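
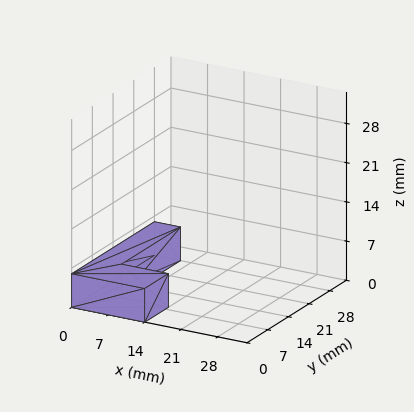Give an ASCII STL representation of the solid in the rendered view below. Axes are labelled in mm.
Reading the render: the shape is an L-shaped prism: outer 14 × 28 mm, arm thicknesses ≈ 8 mm (horizontal) and 5 mm (vertical), extruded 6 mm in z (dimensions read to the nearest mm from the axis ticks). For the STL, each face is triangulated and given an outward normal.

solid part
  facet normal 0.0000 0.0000 -1.0000
    outer loop
      vertex 14.00 8.00 0.00
      vertex 14.00 0.00 0.00
      vertex 0.00 0.00 0.00
    endloop
  endfacet
  facet normal 0.0000 0.0000 -1.0000
    outer loop
      vertex 5.00 8.00 0.00
      vertex 14.00 8.00 0.00
      vertex 0.00 0.00 0.00
    endloop
  endfacet
  facet normal 0.0000 0.0000 -1.0000
    outer loop
      vertex 5.00 28.00 0.00
      vertex 5.00 8.00 0.00
      vertex 0.00 0.00 0.00
    endloop
  endfacet
  facet normal 0.0000 0.0000 -1.0000
    outer loop
      vertex 0.00 28.00 0.00
      vertex 5.00 28.00 0.00
      vertex 0.00 0.00 0.00
    endloop
  endfacet
  facet normal 0.0000 0.0000 1.0000
    outer loop
      vertex 0.00 0.00 6.00
      vertex 14.00 0.00 6.00
      vertex 14.00 8.00 6.00
    endloop
  endfacet
  facet normal 0.0000 0.0000 1.0000
    outer loop
      vertex 0.00 0.00 6.00
      vertex 14.00 8.00 6.00
      vertex 5.00 8.00 6.00
    endloop
  endfacet
  facet normal 0.0000 0.0000 1.0000
    outer loop
      vertex 0.00 0.00 6.00
      vertex 5.00 8.00 6.00
      vertex 5.00 28.00 6.00
    endloop
  endfacet
  facet normal 0.0000 0.0000 1.0000
    outer loop
      vertex 0.00 0.00 6.00
      vertex 5.00 28.00 6.00
      vertex 0.00 28.00 6.00
    endloop
  endfacet
  facet normal 0.0000 -1.0000 0.0000
    outer loop
      vertex 0.00 0.00 0.00
      vertex 14.00 0.00 0.00
      vertex 14.00 0.00 6.00
    endloop
  endfacet
  facet normal 0.0000 -1.0000 0.0000
    outer loop
      vertex 0.00 0.00 0.00
      vertex 14.00 0.00 6.00
      vertex 0.00 0.00 6.00
    endloop
  endfacet
  facet normal 1.0000 0.0000 0.0000
    outer loop
      vertex 14.00 0.00 0.00
      vertex 14.00 8.00 0.00
      vertex 14.00 8.00 6.00
    endloop
  endfacet
  facet normal 1.0000 0.0000 0.0000
    outer loop
      vertex 14.00 0.00 0.00
      vertex 14.00 8.00 6.00
      vertex 14.00 0.00 6.00
    endloop
  endfacet
  facet normal 0.0000 1.0000 0.0000
    outer loop
      vertex 14.00 8.00 0.00
      vertex 5.00 8.00 0.00
      vertex 5.00 8.00 6.00
    endloop
  endfacet
  facet normal 0.0000 1.0000 0.0000
    outer loop
      vertex 14.00 8.00 0.00
      vertex 5.00 8.00 6.00
      vertex 14.00 8.00 6.00
    endloop
  endfacet
  facet normal 1.0000 0.0000 0.0000
    outer loop
      vertex 5.00 8.00 0.00
      vertex 5.00 28.00 0.00
      vertex 5.00 28.00 6.00
    endloop
  endfacet
  facet normal 1.0000 0.0000 0.0000
    outer loop
      vertex 5.00 8.00 0.00
      vertex 5.00 28.00 6.00
      vertex 5.00 8.00 6.00
    endloop
  endfacet
  facet normal 0.0000 1.0000 0.0000
    outer loop
      vertex 5.00 28.00 0.00
      vertex 0.00 28.00 0.00
      vertex 0.00 28.00 6.00
    endloop
  endfacet
  facet normal 0.0000 1.0000 0.0000
    outer loop
      vertex 5.00 28.00 0.00
      vertex 0.00 28.00 6.00
      vertex 5.00 28.00 6.00
    endloop
  endfacet
  facet normal -1.0000 0.0000 0.0000
    outer loop
      vertex 0.00 28.00 0.00
      vertex 0.00 0.00 0.00
      vertex 0.00 0.00 6.00
    endloop
  endfacet
  facet normal -1.0000 0.0000 0.0000
    outer loop
      vertex 0.00 28.00 0.00
      vertex 0.00 0.00 6.00
      vertex 0.00 28.00 6.00
    endloop
  endfacet
endsolid part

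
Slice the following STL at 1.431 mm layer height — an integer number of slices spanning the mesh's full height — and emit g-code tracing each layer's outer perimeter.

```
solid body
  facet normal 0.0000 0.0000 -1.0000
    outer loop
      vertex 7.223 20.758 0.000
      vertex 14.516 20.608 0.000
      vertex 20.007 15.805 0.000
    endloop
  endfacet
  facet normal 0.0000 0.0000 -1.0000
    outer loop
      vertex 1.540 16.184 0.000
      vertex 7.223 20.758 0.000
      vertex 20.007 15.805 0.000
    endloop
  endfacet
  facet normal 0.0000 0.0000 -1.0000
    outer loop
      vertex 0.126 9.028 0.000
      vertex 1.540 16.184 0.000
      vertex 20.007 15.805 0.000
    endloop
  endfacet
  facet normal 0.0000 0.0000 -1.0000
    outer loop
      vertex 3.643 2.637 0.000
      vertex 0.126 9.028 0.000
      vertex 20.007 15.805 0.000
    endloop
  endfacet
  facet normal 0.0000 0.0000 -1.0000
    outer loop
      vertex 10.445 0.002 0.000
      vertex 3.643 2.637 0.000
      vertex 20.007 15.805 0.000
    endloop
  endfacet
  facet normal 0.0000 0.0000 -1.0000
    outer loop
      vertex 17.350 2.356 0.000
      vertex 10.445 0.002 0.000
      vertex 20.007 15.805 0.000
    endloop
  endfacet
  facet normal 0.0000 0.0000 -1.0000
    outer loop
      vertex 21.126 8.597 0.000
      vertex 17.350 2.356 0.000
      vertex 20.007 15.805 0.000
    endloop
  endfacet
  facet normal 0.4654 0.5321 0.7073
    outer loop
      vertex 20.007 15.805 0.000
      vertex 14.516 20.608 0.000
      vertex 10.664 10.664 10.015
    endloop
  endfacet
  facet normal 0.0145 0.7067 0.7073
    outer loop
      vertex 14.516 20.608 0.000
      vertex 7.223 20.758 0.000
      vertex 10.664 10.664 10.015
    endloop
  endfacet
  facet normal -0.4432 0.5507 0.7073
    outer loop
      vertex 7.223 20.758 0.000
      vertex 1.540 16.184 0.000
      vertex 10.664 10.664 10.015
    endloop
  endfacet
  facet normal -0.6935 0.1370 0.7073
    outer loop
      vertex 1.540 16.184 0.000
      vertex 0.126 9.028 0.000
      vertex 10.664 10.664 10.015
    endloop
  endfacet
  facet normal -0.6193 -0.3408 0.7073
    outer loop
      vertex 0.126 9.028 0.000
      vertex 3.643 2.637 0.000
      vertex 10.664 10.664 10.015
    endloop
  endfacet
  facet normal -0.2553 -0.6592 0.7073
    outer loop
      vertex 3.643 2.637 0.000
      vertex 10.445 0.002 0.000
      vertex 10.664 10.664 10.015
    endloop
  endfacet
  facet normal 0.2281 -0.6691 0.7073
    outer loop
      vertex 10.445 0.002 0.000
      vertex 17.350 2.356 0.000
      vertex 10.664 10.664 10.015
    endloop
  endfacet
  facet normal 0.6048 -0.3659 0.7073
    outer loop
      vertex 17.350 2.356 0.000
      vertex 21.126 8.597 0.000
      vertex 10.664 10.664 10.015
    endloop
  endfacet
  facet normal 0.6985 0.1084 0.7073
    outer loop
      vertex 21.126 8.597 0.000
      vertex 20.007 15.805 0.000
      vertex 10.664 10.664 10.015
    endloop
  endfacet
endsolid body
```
; perimeter-only toolpath
G21 ; units = mm
G90 ; absolute positioning
G28 ; home
; layer 1
G0 Z1.431
G0 X18.672 Y15.071
G1 X13.966 Y19.187
G1 X7.715 Y19.316
G1 X2.843 Y15.395
G1 X1.631 Y9.262
G1 X4.646 Y3.784
G1 X10.476 Y1.525
G1 X16.395 Y3.543
G1 X19.631 Y8.892
G1 X18.672 Y15.071
; layer 2
G0 Z2.861
G0 X17.338 Y14.336
G1 X13.415 Y17.767
G1 X8.206 Y17.874
G1 X4.147 Y14.607
G1 X3.137 Y9.495
G1 X5.649 Y4.930
G1 X10.508 Y3.048
G1 X15.440 Y4.730
G1 X18.137 Y9.188
G1 X17.338 Y14.336
; layer 3
G0 Z4.292
G0 X16.003 Y13.602
G1 X12.865 Y16.346
G1 X8.698 Y16.432
G1 X5.450 Y13.818
G1 X4.642 Y9.729
G1 X6.652 Y6.077
G1 X10.539 Y4.571
G1 X14.485 Y5.917
G1 X16.642 Y9.483
G1 X16.003 Y13.602
; layer 4
G0 Z5.723
G0 X14.668 Y12.867
G1 X12.315 Y14.926
G1 X9.189 Y14.990
G1 X6.754 Y13.030
G1 X6.148 Y9.963
G1 X7.655 Y7.224
G1 X10.570 Y6.095
G1 X13.529 Y7.103
G1 X15.148 Y9.778
G1 X14.668 Y12.867
; layer 5
G0 Z7.154
G0 X13.333 Y12.133
G1 X11.765 Y13.505
G1 X9.681 Y13.548
G1 X8.057 Y12.241
G1 X7.653 Y10.197
G1 X8.658 Y8.371
G1 X10.601 Y7.618
G1 X12.574 Y8.290
G1 X13.653 Y10.073
G1 X13.333 Y12.133
; layer 6
G0 Z8.584
G0 X11.999 Y11.398
G1 X11.214 Y12.085
G1 X10.172 Y12.106
G1 X9.361 Y11.453
G1 X9.159 Y10.430
G1 X9.661 Y9.517
G1 X10.633 Y9.141
G1 X11.619 Y9.477
G1 X12.159 Y10.369
G1 X11.999 Y11.398
M2 ; end

The solid is a regular 9-sided pyramid, base circumscribed radius ≈ 10.7 mm, apex at z ≈ 10 mm. Slicing at Δz = 1.431 mm — 7 equal slices spanning the solid's height, so layer i sits at z = i·h/7 — gives 6 non-empty perimeters. Each is a 9-segment closed polygon; G0 lifts to the layer z and rapids to the start vertex, then G1 traces the edges. The cross-section shrinks linearly with z (the slice at the apex is degenerate and omitted).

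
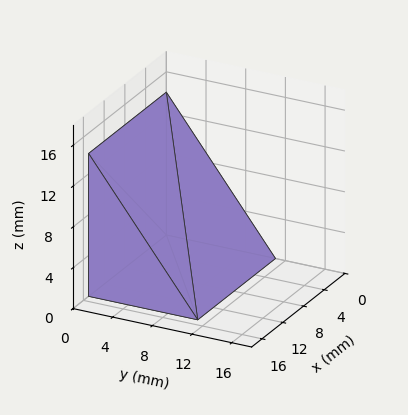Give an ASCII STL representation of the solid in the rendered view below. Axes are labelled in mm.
Reading the render: the shape is a wedge (ramp): 15 × 11 mm base, rising to 14 mm along the y=0 edge and sloping linearly to z=0 at y=11 (dimensions read to the nearest mm from the axis ticks). For the STL, each face is triangulated and given an outward normal.

solid part
  facet normal 0.0000 0.0000 -1.0000
    outer loop
      vertex 15.000 11.000 0.000
      vertex 15.000 0.000 0.000
      vertex 0.000 0.000 0.000
    endloop
  endfacet
  facet normal 0.0000 0.0000 -1.0000
    outer loop
      vertex 0.000 11.000 0.000
      vertex 15.000 11.000 0.000
      vertex 0.000 0.000 0.000
    endloop
  endfacet
  facet normal 0.0000 -1.0000 0.0000
    outer loop
      vertex 0.000 0.000 0.000
      vertex 15.000 0.000 0.000
      vertex 15.000 0.000 14.000
    endloop
  endfacet
  facet normal 0.0000 -1.0000 0.0000
    outer loop
      vertex 0.000 0.000 0.000
      vertex 15.000 0.000 14.000
      vertex 0.000 0.000 14.000
    endloop
  endfacet
  facet normal 0.0000 0.7863 0.6178
    outer loop
      vertex 0.000 0.000 14.000
      vertex 15.000 0.000 14.000
      vertex 15.000 11.000 0.000
    endloop
  endfacet
  facet normal 0.0000 0.7863 0.6178
    outer loop
      vertex 0.000 0.000 14.000
      vertex 15.000 11.000 0.000
      vertex 0.000 11.000 0.000
    endloop
  endfacet
  facet normal -1.0000 0.0000 0.0000
    outer loop
      vertex 0.000 0.000 14.000
      vertex 0.000 11.000 0.000
      vertex 0.000 0.000 0.000
    endloop
  endfacet
  facet normal 1.0000 0.0000 0.0000
    outer loop
      vertex 15.000 0.000 0.000
      vertex 15.000 11.000 0.000
      vertex 15.000 0.000 14.000
    endloop
  endfacet
endsolid part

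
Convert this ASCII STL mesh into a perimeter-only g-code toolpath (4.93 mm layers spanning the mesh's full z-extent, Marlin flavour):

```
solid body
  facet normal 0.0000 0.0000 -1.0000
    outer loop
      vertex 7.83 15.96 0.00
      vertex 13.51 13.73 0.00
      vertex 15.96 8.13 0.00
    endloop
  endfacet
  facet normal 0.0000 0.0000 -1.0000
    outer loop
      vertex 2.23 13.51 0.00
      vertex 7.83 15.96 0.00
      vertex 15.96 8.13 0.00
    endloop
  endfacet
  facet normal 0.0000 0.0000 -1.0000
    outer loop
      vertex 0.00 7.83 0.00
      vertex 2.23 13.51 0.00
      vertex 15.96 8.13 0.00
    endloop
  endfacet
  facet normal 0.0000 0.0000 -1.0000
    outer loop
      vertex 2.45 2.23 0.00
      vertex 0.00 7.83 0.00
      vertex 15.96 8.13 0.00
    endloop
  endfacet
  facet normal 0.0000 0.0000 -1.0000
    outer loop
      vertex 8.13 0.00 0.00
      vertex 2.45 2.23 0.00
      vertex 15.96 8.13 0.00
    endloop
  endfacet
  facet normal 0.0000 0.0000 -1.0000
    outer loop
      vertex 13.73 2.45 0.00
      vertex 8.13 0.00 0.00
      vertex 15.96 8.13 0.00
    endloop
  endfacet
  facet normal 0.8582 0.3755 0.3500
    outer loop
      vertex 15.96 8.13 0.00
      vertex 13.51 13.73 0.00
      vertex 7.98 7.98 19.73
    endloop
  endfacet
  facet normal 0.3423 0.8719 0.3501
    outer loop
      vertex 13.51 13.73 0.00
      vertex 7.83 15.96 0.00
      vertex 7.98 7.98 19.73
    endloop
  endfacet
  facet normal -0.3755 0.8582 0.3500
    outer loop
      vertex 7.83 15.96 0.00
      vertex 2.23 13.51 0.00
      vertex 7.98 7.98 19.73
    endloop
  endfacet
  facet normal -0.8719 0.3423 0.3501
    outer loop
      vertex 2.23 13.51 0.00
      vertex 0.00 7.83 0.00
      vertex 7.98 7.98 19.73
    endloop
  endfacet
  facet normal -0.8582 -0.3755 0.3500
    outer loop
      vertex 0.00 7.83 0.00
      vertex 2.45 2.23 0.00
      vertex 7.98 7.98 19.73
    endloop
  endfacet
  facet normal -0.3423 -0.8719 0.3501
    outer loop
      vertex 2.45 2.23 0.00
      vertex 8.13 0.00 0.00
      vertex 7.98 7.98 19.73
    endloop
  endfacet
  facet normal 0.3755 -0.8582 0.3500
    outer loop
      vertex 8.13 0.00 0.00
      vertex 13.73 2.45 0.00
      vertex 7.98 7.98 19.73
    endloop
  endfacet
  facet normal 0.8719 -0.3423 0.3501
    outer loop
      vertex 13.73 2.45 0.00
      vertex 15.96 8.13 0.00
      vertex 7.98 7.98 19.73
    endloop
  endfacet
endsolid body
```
; perimeter-only toolpath
G21 ; units = mm
G90 ; absolute positioning
G28 ; home
; layer 1
G0 Z4.93
G0 X13.96 Y8.09
G1 X12.13 Y12.29
G1 X7.87 Y13.96
G1 X3.67 Y12.13
G1 X2.00 Y7.87
G1 X3.83 Y3.67
G1 X8.09 Y2.00
G1 X12.29 Y3.83
G1 X13.96 Y8.09
; layer 2
G0 Z9.87
G0 X11.97 Y8.05
G1 X10.75 Y10.86
G1 X7.91 Y11.97
G1 X5.11 Y10.75
G1 X3.99 Y7.91
G1 X5.21 Y5.11
G1 X8.05 Y3.99
G1 X10.86 Y5.21
G1 X11.97 Y8.05
; layer 3
G0 Z14.80
G0 X9.98 Y8.02
G1 X9.36 Y9.42
G1 X7.94 Y9.98
G1 X6.54 Y9.36
G1 X5.99 Y7.94
G1 X6.60 Y6.54
G1 X8.02 Y5.99
G1 X9.42 Y6.60
G1 X9.98 Y8.02
M2 ; end

The solid is a regular 8-sided pyramid, base circumscribed radius ≈ 7.98 mm, apex at z ≈ 19.7 mm. Slicing at Δz = 4.93 mm — 4 equal slices spanning the solid's height, so layer i sits at z = i·h/4 — gives 3 non-empty perimeters. Each is a 8-segment closed polygon; G0 lifts to the layer z and rapids to the start vertex, then G1 traces the edges. The cross-section shrinks linearly with z (the slice at the apex is degenerate and omitted).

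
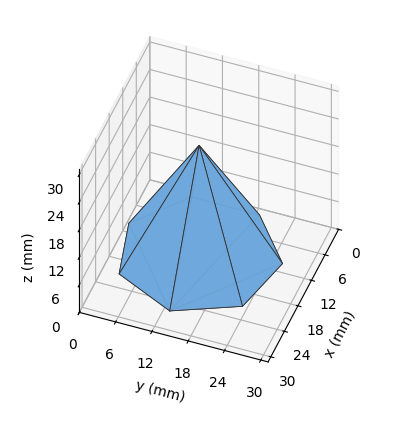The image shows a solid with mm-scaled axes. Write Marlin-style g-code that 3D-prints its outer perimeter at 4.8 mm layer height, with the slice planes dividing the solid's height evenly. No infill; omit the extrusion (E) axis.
Reading the render: the shape is a regular 7-sided pyramid, base circumscribed radius ≈ 13 mm, apex at z ≈ 24 mm (dimensions read to the nearest mm from the axis ticks). For the g-code, the solid's height is divided into equal slices at the stated Δz and each level perimeter traced with G1 moves after a G0 lift.

; perimeter-only toolpath
G21 ; units = mm
G90 ; absolute positioning
G28 ; home
; layer 1
G0 Z4.8
G0 X23.4 Y13.0
G1 X19.5 Y21.2
G1 X10.7 Y23.2
G1 X3.6 Y17.5
G1 X3.6 Y8.5
G1 X10.7 Y2.8
G1 X19.5 Y4.8
G1 X23.4 Y13.0
; layer 2
G0 Z9.6
G0 X20.8 Y13.0
G1 X17.9 Y19.1
G1 X11.3 Y20.6
G1 X6.0 Y16.4
G1 X6.0 Y9.6
G1 X11.3 Y5.4
G1 X17.9 Y6.9
G1 X20.8 Y13.0
; layer 3
G0 Z14.4
G0 X18.2 Y13.0
G1 X16.2 Y17.1
G1 X11.8 Y18.1
G1 X8.3 Y15.2
G1 X8.3 Y10.8
G1 X11.8 Y7.9
G1 X16.2 Y8.9
G1 X18.2 Y13.0
; layer 4
G0 Z19.2
G0 X15.6 Y13.0
G1 X14.6 Y15.0
G1 X12.4 Y15.5
G1 X10.7 Y14.1
G1 X10.7 Y11.9
G1 X12.4 Y10.5
G1 X14.6 Y11.0
G1 X15.6 Y13.0
M2 ; end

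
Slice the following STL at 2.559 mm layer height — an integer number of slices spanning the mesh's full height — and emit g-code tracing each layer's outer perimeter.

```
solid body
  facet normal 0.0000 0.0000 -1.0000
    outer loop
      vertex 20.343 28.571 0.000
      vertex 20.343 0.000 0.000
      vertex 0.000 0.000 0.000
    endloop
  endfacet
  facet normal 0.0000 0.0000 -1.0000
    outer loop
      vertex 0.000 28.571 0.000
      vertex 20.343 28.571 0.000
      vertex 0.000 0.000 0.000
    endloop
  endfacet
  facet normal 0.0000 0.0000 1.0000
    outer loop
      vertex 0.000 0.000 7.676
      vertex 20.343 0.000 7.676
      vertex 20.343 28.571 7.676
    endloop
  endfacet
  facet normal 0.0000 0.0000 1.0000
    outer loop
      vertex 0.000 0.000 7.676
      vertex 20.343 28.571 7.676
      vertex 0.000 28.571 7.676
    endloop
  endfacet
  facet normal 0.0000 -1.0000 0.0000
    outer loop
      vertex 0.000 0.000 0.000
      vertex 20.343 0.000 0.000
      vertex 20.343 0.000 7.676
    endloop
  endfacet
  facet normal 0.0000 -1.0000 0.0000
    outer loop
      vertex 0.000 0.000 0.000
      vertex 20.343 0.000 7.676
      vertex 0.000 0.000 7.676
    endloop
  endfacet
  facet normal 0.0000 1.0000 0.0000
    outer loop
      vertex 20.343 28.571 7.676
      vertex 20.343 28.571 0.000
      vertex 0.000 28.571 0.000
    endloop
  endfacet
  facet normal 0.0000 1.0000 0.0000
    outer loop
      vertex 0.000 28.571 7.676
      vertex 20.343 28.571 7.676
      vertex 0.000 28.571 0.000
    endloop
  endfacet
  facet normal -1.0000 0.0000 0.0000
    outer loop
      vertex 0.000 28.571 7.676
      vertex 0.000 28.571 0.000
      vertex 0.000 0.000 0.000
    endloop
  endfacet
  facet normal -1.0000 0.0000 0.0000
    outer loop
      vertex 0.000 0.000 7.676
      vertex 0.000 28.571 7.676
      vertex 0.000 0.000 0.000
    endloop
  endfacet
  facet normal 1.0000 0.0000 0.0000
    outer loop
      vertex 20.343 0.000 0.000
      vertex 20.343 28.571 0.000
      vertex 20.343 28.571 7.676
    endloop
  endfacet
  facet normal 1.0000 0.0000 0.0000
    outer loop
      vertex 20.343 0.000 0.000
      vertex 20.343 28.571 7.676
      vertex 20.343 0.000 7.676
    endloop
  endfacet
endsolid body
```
; perimeter-only toolpath
G21 ; units = mm
G90 ; absolute positioning
G28 ; home
; layer 1
G0 Z2.559
G0 X0.000 Y0.000
G1 X20.343 Y0.000
G1 X20.343 Y28.571
G1 X0.000 Y28.571
G1 X0.000 Y0.000
; layer 2
G0 Z5.117
G0 X0.000 Y0.000
G1 X20.343 Y0.000
G1 X20.343 Y28.571
G1 X0.000 Y28.571
G1 X0.000 Y0.000
; layer 3
G0 Z7.676
G0 X0.000 Y0.000
G1 X20.343 Y0.000
G1 X20.343 Y28.571
G1 X0.000 Y28.571
G1 X0.000 Y0.000
M2 ; end

The solid is a rectangular box, roughly 20.3 × 28.6 mm footprint and 7.68 mm tall. Slicing at Δz = 2.559 mm — 3 equal slices spanning the solid's height, so layer i sits at z = i·h/3 — gives 3 non-empty perimeters. Each is a 4-segment closed polygon; G0 lifts to the layer z and rapids to the start vertex, then G1 traces the edges.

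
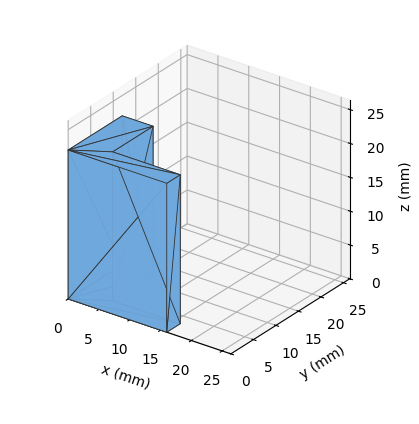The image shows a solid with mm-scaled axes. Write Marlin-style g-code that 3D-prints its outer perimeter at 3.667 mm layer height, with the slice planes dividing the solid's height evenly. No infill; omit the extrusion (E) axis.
Reading the render: the shape is an L-shaped prism: outer 16 × 12 mm, arm thicknesses ≈ 3 mm (horizontal) and 5 mm (vertical), extruded 22 mm in z (dimensions read to the nearest mm from the axis ticks). For the g-code, the solid's height is divided into equal slices at the stated Δz and each level perimeter traced with G1 moves after a G0 lift.

; perimeter-only toolpath
G21 ; units = mm
G90 ; absolute positioning
G28 ; home
; layer 1
G0 Z3.667
G0 X0.000 Y0.000
G1 X16.000 Y0.000
G1 X16.000 Y3.000
G1 X5.000 Y3.000
G1 X5.000 Y12.000
G1 X0.000 Y12.000
G1 X0.000 Y0.000
; layer 2
G0 Z7.333
G0 X0.000 Y0.000
G1 X16.000 Y0.000
G1 X16.000 Y3.000
G1 X5.000 Y3.000
G1 X5.000 Y12.000
G1 X0.000 Y12.000
G1 X0.000 Y0.000
; layer 3
G0 Z11.000
G0 X0.000 Y0.000
G1 X16.000 Y0.000
G1 X16.000 Y3.000
G1 X5.000 Y3.000
G1 X5.000 Y12.000
G1 X0.000 Y12.000
G1 X0.000 Y0.000
; layer 4
G0 Z14.667
G0 X0.000 Y0.000
G1 X16.000 Y0.000
G1 X16.000 Y3.000
G1 X5.000 Y3.000
G1 X5.000 Y12.000
G1 X0.000 Y12.000
G1 X0.000 Y0.000
; layer 5
G0 Z18.333
G0 X0.000 Y0.000
G1 X16.000 Y0.000
G1 X16.000 Y3.000
G1 X5.000 Y3.000
G1 X5.000 Y12.000
G1 X0.000 Y12.000
G1 X0.000 Y0.000
; layer 6
G0 Z22.000
G0 X0.000 Y0.000
G1 X16.000 Y0.000
G1 X16.000 Y3.000
G1 X5.000 Y3.000
G1 X5.000 Y12.000
G1 X0.000 Y12.000
G1 X0.000 Y0.000
M2 ; end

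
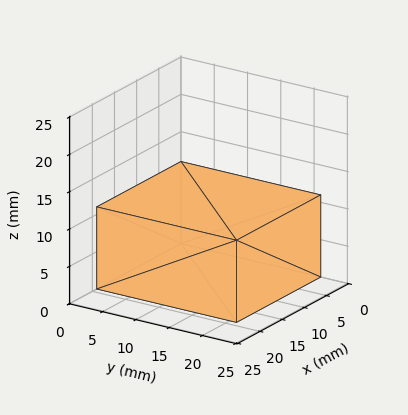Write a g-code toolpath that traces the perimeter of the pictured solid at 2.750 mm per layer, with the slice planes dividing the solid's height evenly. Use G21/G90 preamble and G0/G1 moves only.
Reading the render: the shape is a rectangular box, roughly 19 × 21 mm footprint and 11 mm tall (dimensions read to the nearest mm from the axis ticks). For the g-code, the solid's height is divided into equal slices at the stated Δz and each level perimeter traced with G1 moves after a G0 lift.

; perimeter-only toolpath
G21 ; units = mm
G90 ; absolute positioning
G28 ; home
; layer 1
G0 Z2.750
G0 X0.000 Y0.000
G1 X19.000 Y0.000
G1 X19.000 Y21.000
G1 X0.000 Y21.000
G1 X0.000 Y0.000
; layer 2
G0 Z5.500
G0 X0.000 Y0.000
G1 X19.000 Y0.000
G1 X19.000 Y21.000
G1 X0.000 Y21.000
G1 X0.000 Y0.000
; layer 3
G0 Z8.250
G0 X0.000 Y0.000
G1 X19.000 Y0.000
G1 X19.000 Y21.000
G1 X0.000 Y21.000
G1 X0.000 Y0.000
; layer 4
G0 Z11.000
G0 X0.000 Y0.000
G1 X19.000 Y0.000
G1 X19.000 Y21.000
G1 X0.000 Y21.000
G1 X0.000 Y0.000
M2 ; end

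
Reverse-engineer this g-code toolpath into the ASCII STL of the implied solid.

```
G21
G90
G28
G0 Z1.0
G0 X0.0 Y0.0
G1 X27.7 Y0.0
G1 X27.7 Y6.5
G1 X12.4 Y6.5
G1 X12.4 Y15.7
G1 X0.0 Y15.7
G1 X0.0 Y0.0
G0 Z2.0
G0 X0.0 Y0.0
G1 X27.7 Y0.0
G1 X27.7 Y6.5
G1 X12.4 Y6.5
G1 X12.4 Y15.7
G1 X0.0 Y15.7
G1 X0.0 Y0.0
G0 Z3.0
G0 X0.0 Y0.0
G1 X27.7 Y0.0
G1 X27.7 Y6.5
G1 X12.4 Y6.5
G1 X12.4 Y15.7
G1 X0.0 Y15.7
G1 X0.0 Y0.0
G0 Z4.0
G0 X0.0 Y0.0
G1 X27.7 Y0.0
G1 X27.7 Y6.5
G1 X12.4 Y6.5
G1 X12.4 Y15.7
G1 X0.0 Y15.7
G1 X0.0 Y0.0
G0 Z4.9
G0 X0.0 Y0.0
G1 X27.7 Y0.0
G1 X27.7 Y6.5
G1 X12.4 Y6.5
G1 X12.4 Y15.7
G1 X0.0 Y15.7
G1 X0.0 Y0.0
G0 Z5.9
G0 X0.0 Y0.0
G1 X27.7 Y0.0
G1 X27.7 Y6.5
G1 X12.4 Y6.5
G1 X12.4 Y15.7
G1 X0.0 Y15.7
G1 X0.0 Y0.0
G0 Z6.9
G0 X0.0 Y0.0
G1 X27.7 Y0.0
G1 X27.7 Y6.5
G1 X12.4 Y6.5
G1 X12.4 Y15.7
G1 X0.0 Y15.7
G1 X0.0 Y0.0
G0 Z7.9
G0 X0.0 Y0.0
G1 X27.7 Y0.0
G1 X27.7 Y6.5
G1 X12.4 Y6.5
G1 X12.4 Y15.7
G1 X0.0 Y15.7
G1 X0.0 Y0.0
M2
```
solid part
  facet normal 0.0000 0.0000 -1.0000
    outer loop
      vertex 27.7 6.5 0.0
      vertex 27.7 0.0 0.0
      vertex 0.0 0.0 0.0
    endloop
  endfacet
  facet normal 0.0000 0.0000 -1.0000
    outer loop
      vertex 12.4 6.5 0.0
      vertex 27.7 6.5 0.0
      vertex 0.0 0.0 0.0
    endloop
  endfacet
  facet normal 0.0000 0.0000 -1.0000
    outer loop
      vertex 12.4 15.7 0.0
      vertex 12.4 6.5 0.0
      vertex 0.0 0.0 0.0
    endloop
  endfacet
  facet normal 0.0000 0.0000 -1.0000
    outer loop
      vertex 0.0 15.7 0.0
      vertex 12.4 15.7 0.0
      vertex 0.0 0.0 0.0
    endloop
  endfacet
  facet normal 0.0000 0.0000 1.0000
    outer loop
      vertex 0.0 0.0 7.9
      vertex 27.7 0.0 7.9
      vertex 27.7 6.5 7.9
    endloop
  endfacet
  facet normal 0.0000 0.0000 1.0000
    outer loop
      vertex 0.0 0.0 7.9
      vertex 27.7 6.5 7.9
      vertex 12.4 6.5 7.9
    endloop
  endfacet
  facet normal 0.0000 0.0000 1.0000
    outer loop
      vertex 0.0 0.0 7.9
      vertex 12.4 6.5 7.9
      vertex 12.4 15.7 7.9
    endloop
  endfacet
  facet normal 0.0000 0.0000 1.0000
    outer loop
      vertex 0.0 0.0 7.9
      vertex 12.4 15.7 7.9
      vertex 0.0 15.7 7.9
    endloop
  endfacet
  facet normal 0.0000 -1.0000 0.0000
    outer loop
      vertex 0.0 0.0 0.0
      vertex 27.7 0.0 0.0
      vertex 27.7 0.0 7.9
    endloop
  endfacet
  facet normal 0.0000 -1.0000 0.0000
    outer loop
      vertex 0.0 0.0 0.0
      vertex 27.7 0.0 7.9
      vertex 0.0 0.0 7.9
    endloop
  endfacet
  facet normal 1.0000 0.0000 0.0000
    outer loop
      vertex 27.7 0.0 0.0
      vertex 27.7 6.5 0.0
      vertex 27.7 6.5 7.9
    endloop
  endfacet
  facet normal 1.0000 0.0000 0.0000
    outer loop
      vertex 27.7 0.0 0.0
      vertex 27.7 6.5 7.9
      vertex 27.7 0.0 7.9
    endloop
  endfacet
  facet normal 0.0000 1.0000 0.0000
    outer loop
      vertex 27.7 6.5 0.0
      vertex 12.4 6.5 0.0
      vertex 12.4 6.5 7.9
    endloop
  endfacet
  facet normal 0.0000 1.0000 0.0000
    outer loop
      vertex 27.7 6.5 0.0
      vertex 12.4 6.5 7.9
      vertex 27.7 6.5 7.9
    endloop
  endfacet
  facet normal 1.0000 0.0000 0.0000
    outer loop
      vertex 12.4 6.5 0.0
      vertex 12.4 15.7 0.0
      vertex 12.4 15.7 7.9
    endloop
  endfacet
  facet normal 1.0000 0.0000 0.0000
    outer loop
      vertex 12.4 6.5 0.0
      vertex 12.4 15.7 7.9
      vertex 12.4 6.5 7.9
    endloop
  endfacet
  facet normal 0.0000 1.0000 0.0000
    outer loop
      vertex 12.4 15.7 0.0
      vertex 0.0 15.7 0.0
      vertex 0.0 15.7 7.9
    endloop
  endfacet
  facet normal 0.0000 1.0000 0.0000
    outer loop
      vertex 12.4 15.7 0.0
      vertex 0.0 15.7 7.9
      vertex 12.4 15.7 7.9
    endloop
  endfacet
  facet normal -1.0000 0.0000 0.0000
    outer loop
      vertex 0.0 15.7 0.0
      vertex 0.0 0.0 0.0
      vertex 0.0 0.0 7.9
    endloop
  endfacet
  facet normal -1.0000 0.0000 0.0000
    outer loop
      vertex 0.0 15.7 0.0
      vertex 0.0 0.0 7.9
      vertex 0.0 15.7 7.9
    endloop
  endfacet
endsolid part

The G0 Z moves step by Δz≈1.0 mm. Every layer's G1 loop is the same polygon, so the solid is a straight extrusion of it from z=0 to z≈7.9. Closing with flat bottom and top caps and triangulating gives 20 facets — an L-shaped prism: outer 27.7 × 15.7 mm, arm thicknesses ≈ 6.5 mm (horizontal) and 12.4 mm (vertical), extruded 7.9 mm in z.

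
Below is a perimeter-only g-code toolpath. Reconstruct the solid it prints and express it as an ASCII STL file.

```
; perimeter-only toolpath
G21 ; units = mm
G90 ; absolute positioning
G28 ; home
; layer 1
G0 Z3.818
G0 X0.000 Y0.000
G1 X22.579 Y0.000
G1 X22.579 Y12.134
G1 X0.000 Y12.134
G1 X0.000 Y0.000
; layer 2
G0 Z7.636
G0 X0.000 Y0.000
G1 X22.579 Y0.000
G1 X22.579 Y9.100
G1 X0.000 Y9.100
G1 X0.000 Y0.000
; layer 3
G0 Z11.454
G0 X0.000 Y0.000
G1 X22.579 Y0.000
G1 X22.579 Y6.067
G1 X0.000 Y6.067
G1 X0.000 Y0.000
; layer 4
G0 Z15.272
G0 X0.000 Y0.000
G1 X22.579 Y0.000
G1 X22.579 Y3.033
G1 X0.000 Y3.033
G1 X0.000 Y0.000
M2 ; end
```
solid part
  facet normal 0.0000 0.0000 -1.0000
    outer loop
      vertex 22.579 15.167 0.000
      vertex 22.579 0.000 0.000
      vertex 0.000 0.000 0.000
    endloop
  endfacet
  facet normal 0.0000 0.0000 -1.0000
    outer loop
      vertex 0.000 15.167 0.000
      vertex 22.579 15.167 0.000
      vertex 0.000 0.000 0.000
    endloop
  endfacet
  facet normal 0.0000 -1.0000 0.0000
    outer loop
      vertex 0.000 0.000 0.000
      vertex 22.579 0.000 0.000
      vertex 22.579 0.000 19.090
    endloop
  endfacet
  facet normal 0.0000 -1.0000 0.0000
    outer loop
      vertex 0.000 0.000 0.000
      vertex 22.579 0.000 19.090
      vertex 0.000 0.000 19.090
    endloop
  endfacet
  facet normal 0.0000 0.7830 0.6221
    outer loop
      vertex 0.000 0.000 19.090
      vertex 22.579 0.000 19.090
      vertex 22.579 15.167 0.000
    endloop
  endfacet
  facet normal 0.0000 0.7830 0.6221
    outer loop
      vertex 0.000 0.000 19.090
      vertex 22.579 15.167 0.000
      vertex 0.000 15.167 0.000
    endloop
  endfacet
  facet normal -1.0000 0.0000 0.0000
    outer loop
      vertex 0.000 0.000 19.090
      vertex 0.000 15.167 0.000
      vertex 0.000 0.000 0.000
    endloop
  endfacet
  facet normal 1.0000 0.0000 0.0000
    outer loop
      vertex 22.579 0.000 0.000
      vertex 22.579 15.167 0.000
      vertex 22.579 0.000 19.090
    endloop
  endfacet
endsolid part

The G0 Z moves step by Δz≈3.818 mm. The G1 loops shrink linearly with z, so the solid tapers from its base footprint up to z≈19.1. Closing with a flat bottom cap and the tapered top and triangulating gives 8 facets — a wedge (ramp): 22.6 × 15.2 mm base, rising to 19.1 mm along the y=0 edge and sloping linearly to z=0 at y=15.2.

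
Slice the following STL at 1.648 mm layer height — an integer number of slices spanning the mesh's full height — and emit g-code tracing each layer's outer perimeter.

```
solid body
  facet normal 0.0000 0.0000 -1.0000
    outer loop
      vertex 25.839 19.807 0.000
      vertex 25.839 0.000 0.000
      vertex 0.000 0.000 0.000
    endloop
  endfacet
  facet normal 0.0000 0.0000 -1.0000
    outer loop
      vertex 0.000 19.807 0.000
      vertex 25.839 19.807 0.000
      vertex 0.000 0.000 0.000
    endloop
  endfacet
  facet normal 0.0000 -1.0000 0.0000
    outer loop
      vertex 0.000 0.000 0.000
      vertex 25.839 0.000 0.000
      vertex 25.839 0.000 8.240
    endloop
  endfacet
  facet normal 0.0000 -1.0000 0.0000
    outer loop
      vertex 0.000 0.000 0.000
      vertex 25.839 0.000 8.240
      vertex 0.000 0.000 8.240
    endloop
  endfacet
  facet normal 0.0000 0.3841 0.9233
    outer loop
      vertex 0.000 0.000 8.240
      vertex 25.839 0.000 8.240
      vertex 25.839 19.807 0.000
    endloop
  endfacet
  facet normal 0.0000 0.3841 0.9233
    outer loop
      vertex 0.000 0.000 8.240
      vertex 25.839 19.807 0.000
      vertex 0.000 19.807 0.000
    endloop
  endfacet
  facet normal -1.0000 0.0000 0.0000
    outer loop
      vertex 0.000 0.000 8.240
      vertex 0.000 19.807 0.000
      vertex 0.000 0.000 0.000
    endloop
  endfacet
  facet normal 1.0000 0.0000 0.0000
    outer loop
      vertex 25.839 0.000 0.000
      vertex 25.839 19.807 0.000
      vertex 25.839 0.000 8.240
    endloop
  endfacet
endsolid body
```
; perimeter-only toolpath
G21 ; units = mm
G90 ; absolute positioning
G28 ; home
; layer 1
G0 Z1.648
G0 X0.000 Y0.000
G1 X25.839 Y0.000
G1 X25.839 Y15.846
G1 X0.000 Y15.846
G1 X0.000 Y0.000
; layer 2
G0 Z3.296
G0 X0.000 Y0.000
G1 X25.839 Y0.000
G1 X25.839 Y11.884
G1 X0.000 Y11.884
G1 X0.000 Y0.000
; layer 3
G0 Z4.944
G0 X0.000 Y0.000
G1 X25.839 Y0.000
G1 X25.839 Y7.923
G1 X0.000 Y7.923
G1 X0.000 Y0.000
; layer 4
G0 Z6.592
G0 X0.000 Y0.000
G1 X25.839 Y0.000
G1 X25.839 Y3.961
G1 X0.000 Y3.961
G1 X0.000 Y0.000
M2 ; end

The solid is a wedge (ramp): 25.8 × 19.8 mm base, rising to 8.24 mm along the y=0 edge and sloping linearly to z=0 at y=19.8. Slicing at Δz = 1.648 mm — 5 equal slices spanning the solid's height, so layer i sits at z = i·h/5 — gives 4 non-empty perimeters. Each is a 4-segment closed polygon; G0 lifts to the layer z and rapids to the start vertex, then G1 traces the edges. The cross-section shrinks linearly with z (the slice at the apex is degenerate and omitted).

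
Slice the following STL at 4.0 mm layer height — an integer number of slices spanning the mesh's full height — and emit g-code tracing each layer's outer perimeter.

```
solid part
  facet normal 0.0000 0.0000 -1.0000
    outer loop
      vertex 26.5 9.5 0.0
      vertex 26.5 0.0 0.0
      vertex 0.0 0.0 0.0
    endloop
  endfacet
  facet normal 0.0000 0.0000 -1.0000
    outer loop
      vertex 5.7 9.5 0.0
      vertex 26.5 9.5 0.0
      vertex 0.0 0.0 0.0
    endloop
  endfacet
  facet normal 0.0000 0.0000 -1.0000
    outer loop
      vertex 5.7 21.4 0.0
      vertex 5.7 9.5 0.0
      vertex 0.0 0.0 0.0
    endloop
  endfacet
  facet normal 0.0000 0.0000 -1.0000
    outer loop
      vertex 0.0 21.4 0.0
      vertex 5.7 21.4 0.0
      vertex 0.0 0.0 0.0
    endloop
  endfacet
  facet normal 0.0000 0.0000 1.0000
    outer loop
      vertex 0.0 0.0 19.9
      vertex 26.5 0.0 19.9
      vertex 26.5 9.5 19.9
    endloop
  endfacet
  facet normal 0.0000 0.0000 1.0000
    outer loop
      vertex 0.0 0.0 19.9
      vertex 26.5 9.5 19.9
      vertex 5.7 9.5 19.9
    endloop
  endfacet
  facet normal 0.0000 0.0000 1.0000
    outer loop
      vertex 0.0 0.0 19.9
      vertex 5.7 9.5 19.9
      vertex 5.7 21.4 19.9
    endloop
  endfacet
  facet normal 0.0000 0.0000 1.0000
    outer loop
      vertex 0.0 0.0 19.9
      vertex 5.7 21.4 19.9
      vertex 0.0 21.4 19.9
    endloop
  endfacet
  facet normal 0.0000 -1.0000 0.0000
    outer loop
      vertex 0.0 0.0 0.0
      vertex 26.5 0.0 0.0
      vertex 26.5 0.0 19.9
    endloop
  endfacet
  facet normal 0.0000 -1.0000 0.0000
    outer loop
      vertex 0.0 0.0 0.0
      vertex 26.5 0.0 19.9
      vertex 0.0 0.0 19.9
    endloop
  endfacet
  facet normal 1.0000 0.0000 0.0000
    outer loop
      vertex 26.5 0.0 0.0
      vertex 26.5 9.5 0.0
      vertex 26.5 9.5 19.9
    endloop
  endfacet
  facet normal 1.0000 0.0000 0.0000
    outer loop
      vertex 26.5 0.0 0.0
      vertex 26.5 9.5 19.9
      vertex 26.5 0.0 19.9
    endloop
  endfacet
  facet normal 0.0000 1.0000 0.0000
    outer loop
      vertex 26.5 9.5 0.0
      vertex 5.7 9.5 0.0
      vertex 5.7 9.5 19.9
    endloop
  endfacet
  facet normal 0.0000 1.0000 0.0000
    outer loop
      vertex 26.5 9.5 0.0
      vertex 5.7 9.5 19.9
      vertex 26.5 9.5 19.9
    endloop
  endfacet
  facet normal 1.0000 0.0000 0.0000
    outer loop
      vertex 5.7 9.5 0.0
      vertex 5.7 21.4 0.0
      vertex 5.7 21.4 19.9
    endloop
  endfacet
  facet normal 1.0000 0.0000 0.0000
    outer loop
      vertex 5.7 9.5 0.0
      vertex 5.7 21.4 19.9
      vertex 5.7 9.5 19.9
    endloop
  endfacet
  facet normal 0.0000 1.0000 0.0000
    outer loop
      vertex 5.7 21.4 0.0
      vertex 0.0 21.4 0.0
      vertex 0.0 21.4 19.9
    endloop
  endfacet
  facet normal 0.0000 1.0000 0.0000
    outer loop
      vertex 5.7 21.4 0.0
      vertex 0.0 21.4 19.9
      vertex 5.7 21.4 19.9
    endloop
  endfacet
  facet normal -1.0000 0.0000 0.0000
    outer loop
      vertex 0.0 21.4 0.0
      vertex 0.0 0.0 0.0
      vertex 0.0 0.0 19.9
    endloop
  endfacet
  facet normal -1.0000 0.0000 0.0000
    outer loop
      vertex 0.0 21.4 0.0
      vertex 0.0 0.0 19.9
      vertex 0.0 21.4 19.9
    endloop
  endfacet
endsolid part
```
; perimeter-only toolpath
G21 ; units = mm
G90 ; absolute positioning
G28 ; home
; layer 1
G0 Z4.0
G0 X0.0 Y0.0
G1 X26.5 Y0.0
G1 X26.5 Y9.5
G1 X5.7 Y9.5
G1 X5.7 Y21.4
G1 X0.0 Y21.4
G1 X0.0 Y0.0
; layer 2
G0 Z8.0
G0 X0.0 Y0.0
G1 X26.5 Y0.0
G1 X26.5 Y9.5
G1 X5.7 Y9.5
G1 X5.7 Y21.4
G1 X0.0 Y21.4
G1 X0.0 Y0.0
; layer 3
G0 Z11.9
G0 X0.0 Y0.0
G1 X26.5 Y0.0
G1 X26.5 Y9.5
G1 X5.7 Y9.5
G1 X5.7 Y21.4
G1 X0.0 Y21.4
G1 X0.0 Y0.0
; layer 4
G0 Z15.9
G0 X0.0 Y0.0
G1 X26.5 Y0.0
G1 X26.5 Y9.5
G1 X5.7 Y9.5
G1 X5.7 Y21.4
G1 X0.0 Y21.4
G1 X0.0 Y0.0
; layer 5
G0 Z19.9
G0 X0.0 Y0.0
G1 X26.5 Y0.0
G1 X26.5 Y9.5
G1 X5.7 Y9.5
G1 X5.7 Y21.4
G1 X0.0 Y21.4
G1 X0.0 Y0.0
M2 ; end

The solid is an L-shaped prism: outer 26.5 × 21.4 mm, arm thicknesses ≈ 9.5 mm (horizontal) and 5.7 mm (vertical), extruded 19.9 mm in z. Slicing at Δz = 4.0 mm — 5 equal slices spanning the solid's height, so layer i sits at z = i·h/5 — gives 5 non-empty perimeters. Each is a 6-segment closed polygon; G0 lifts to the layer z and rapids to the start vertex, then G1 traces the edges.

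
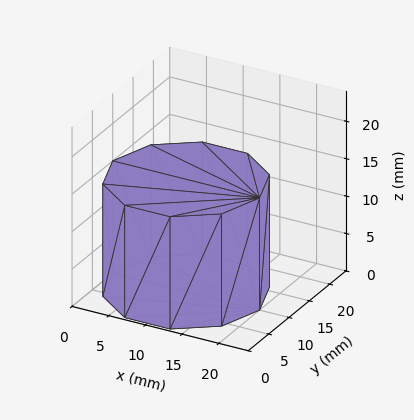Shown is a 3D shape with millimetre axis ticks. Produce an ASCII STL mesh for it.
Reading the render: the shape is a regular 10-sided prism (a cylinder approximated with 10 flat sides), circumscribed radius ≈ 10 mm, height ≈ 15 mm (dimensions read to the nearest mm from the axis ticks). For the STL, each face is triangulated and given an outward normal.

solid part
  facet normal 0.0000 0.0000 -1.0000
    outer loop
      vertex 13.09 19.51 0.00
      vertex 18.09 15.88 0.00
      vertex 20.00 10.00 0.00
    endloop
  endfacet
  facet normal 0.0000 0.0000 -1.0000
    outer loop
      vertex 6.91 19.51 0.00
      vertex 13.09 19.51 0.00
      vertex 20.00 10.00 0.00
    endloop
  endfacet
  facet normal 0.0000 0.0000 -1.0000
    outer loop
      vertex 1.91 15.88 0.00
      vertex 6.91 19.51 0.00
      vertex 20.00 10.00 0.00
    endloop
  endfacet
  facet normal 0.0000 0.0000 -1.0000
    outer loop
      vertex 0.00 10.00 0.00
      vertex 1.91 15.88 0.00
      vertex 20.00 10.00 0.00
    endloop
  endfacet
  facet normal 0.0000 0.0000 -1.0000
    outer loop
      vertex 1.91 4.12 0.00
      vertex 0.00 10.00 0.00
      vertex 20.00 10.00 0.00
    endloop
  endfacet
  facet normal 0.0000 0.0000 -1.0000
    outer loop
      vertex 6.91 0.49 0.00
      vertex 1.91 4.12 0.00
      vertex 20.00 10.00 0.00
    endloop
  endfacet
  facet normal 0.0000 0.0000 -1.0000
    outer loop
      vertex 13.09 0.49 0.00
      vertex 6.91 0.49 0.00
      vertex 20.00 10.00 0.00
    endloop
  endfacet
  facet normal 0.0000 0.0000 -1.0000
    outer loop
      vertex 18.09 4.12 0.00
      vertex 13.09 0.49 0.00
      vertex 20.00 10.00 0.00
    endloop
  endfacet
  facet normal 0.0000 0.0000 1.0000
    outer loop
      vertex 20.00 10.00 15.00
      vertex 18.09 15.88 15.00
      vertex 13.09 19.51 15.00
    endloop
  endfacet
  facet normal 0.0000 0.0000 1.0000
    outer loop
      vertex 20.00 10.00 15.00
      vertex 13.09 19.51 15.00
      vertex 6.91 19.51 15.00
    endloop
  endfacet
  facet normal 0.0000 0.0000 1.0000
    outer loop
      vertex 20.00 10.00 15.00
      vertex 6.91 19.51 15.00
      vertex 1.91 15.88 15.00
    endloop
  endfacet
  facet normal 0.0000 0.0000 1.0000
    outer loop
      vertex 20.00 10.00 15.00
      vertex 1.91 15.88 15.00
      vertex 0.00 10.00 15.00
    endloop
  endfacet
  facet normal 0.0000 0.0000 1.0000
    outer loop
      vertex 20.00 10.00 15.00
      vertex 0.00 10.00 15.00
      vertex 1.91 4.12 15.00
    endloop
  endfacet
  facet normal 0.0000 0.0000 1.0000
    outer loop
      vertex 20.00 10.00 15.00
      vertex 1.91 4.12 15.00
      vertex 6.91 0.49 15.00
    endloop
  endfacet
  facet normal 0.0000 0.0000 1.0000
    outer loop
      vertex 20.00 10.00 15.00
      vertex 6.91 0.49 15.00
      vertex 13.09 0.49 15.00
    endloop
  endfacet
  facet normal 0.0000 0.0000 1.0000
    outer loop
      vertex 20.00 10.00 15.00
      vertex 13.09 0.49 15.00
      vertex 18.09 4.12 15.00
    endloop
  endfacet
  facet normal 0.9511 0.3089 0.0000
    outer loop
      vertex 20.00 10.00 0.00
      vertex 18.09 15.88 0.00
      vertex 18.09 15.88 15.00
    endloop
  endfacet
  facet normal 0.9511 0.3089 0.0000
    outer loop
      vertex 20.00 10.00 0.00
      vertex 18.09 15.88 15.00
      vertex 20.00 10.00 15.00
    endloop
  endfacet
  facet normal 0.5875 0.8092 0.0000
    outer loop
      vertex 18.09 15.88 0.00
      vertex 13.09 19.51 0.00
      vertex 13.09 19.51 15.00
    endloop
  endfacet
  facet normal 0.5875 0.8092 0.0000
    outer loop
      vertex 18.09 15.88 0.00
      vertex 13.09 19.51 15.00
      vertex 18.09 15.88 15.00
    endloop
  endfacet
  facet normal 0.0000 1.0000 0.0000
    outer loop
      vertex 13.09 19.51 0.00
      vertex 6.91 19.51 0.00
      vertex 6.91 19.51 15.00
    endloop
  endfacet
  facet normal 0.0000 1.0000 0.0000
    outer loop
      vertex 13.09 19.51 0.00
      vertex 6.91 19.51 15.00
      vertex 13.09 19.51 15.00
    endloop
  endfacet
  facet normal -0.5875 0.8092 0.0000
    outer loop
      vertex 6.91 19.51 0.00
      vertex 1.91 15.88 0.00
      vertex 1.91 15.88 15.00
    endloop
  endfacet
  facet normal -0.5875 0.8092 0.0000
    outer loop
      vertex 6.91 19.51 0.00
      vertex 1.91 15.88 15.00
      vertex 6.91 19.51 15.00
    endloop
  endfacet
  facet normal -0.9511 0.3089 0.0000
    outer loop
      vertex 1.91 15.88 0.00
      vertex 0.00 10.00 0.00
      vertex 0.00 10.00 15.00
    endloop
  endfacet
  facet normal -0.9511 0.3089 0.0000
    outer loop
      vertex 1.91 15.88 0.00
      vertex 0.00 10.00 15.00
      vertex 1.91 15.88 15.00
    endloop
  endfacet
  facet normal -0.9511 -0.3089 0.0000
    outer loop
      vertex 0.00 10.00 0.00
      vertex 1.91 4.12 0.00
      vertex 1.91 4.12 15.00
    endloop
  endfacet
  facet normal -0.9511 -0.3089 0.0000
    outer loop
      vertex 0.00 10.00 0.00
      vertex 1.91 4.12 15.00
      vertex 0.00 10.00 15.00
    endloop
  endfacet
  facet normal -0.5875 -0.8092 0.0000
    outer loop
      vertex 1.91 4.12 0.00
      vertex 6.91 0.49 0.00
      vertex 6.91 0.49 15.00
    endloop
  endfacet
  facet normal -0.5875 -0.8092 0.0000
    outer loop
      vertex 1.91 4.12 0.00
      vertex 6.91 0.49 15.00
      vertex 1.91 4.12 15.00
    endloop
  endfacet
  facet normal 0.0000 -1.0000 0.0000
    outer loop
      vertex 6.91 0.49 0.00
      vertex 13.09 0.49 0.00
      vertex 13.09 0.49 15.00
    endloop
  endfacet
  facet normal 0.0000 -1.0000 0.0000
    outer loop
      vertex 6.91 0.49 0.00
      vertex 13.09 0.49 15.00
      vertex 6.91 0.49 15.00
    endloop
  endfacet
  facet normal 0.5875 -0.8092 0.0000
    outer loop
      vertex 13.09 0.49 0.00
      vertex 18.09 4.12 0.00
      vertex 18.09 4.12 15.00
    endloop
  endfacet
  facet normal 0.5875 -0.8092 0.0000
    outer loop
      vertex 13.09 0.49 0.00
      vertex 18.09 4.12 15.00
      vertex 13.09 0.49 15.00
    endloop
  endfacet
  facet normal 0.9511 -0.3089 0.0000
    outer loop
      vertex 18.09 4.12 0.00
      vertex 20.00 10.00 0.00
      vertex 20.00 10.00 15.00
    endloop
  endfacet
  facet normal 0.9511 -0.3089 0.0000
    outer loop
      vertex 18.09 4.12 0.00
      vertex 20.00 10.00 15.00
      vertex 18.09 4.12 15.00
    endloop
  endfacet
endsolid part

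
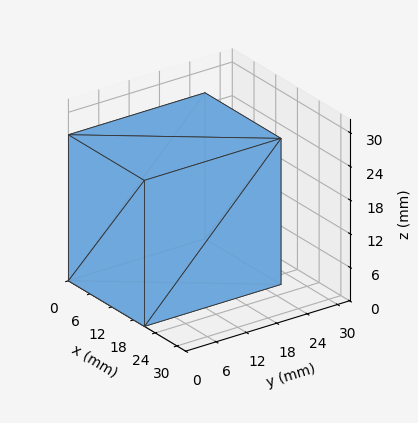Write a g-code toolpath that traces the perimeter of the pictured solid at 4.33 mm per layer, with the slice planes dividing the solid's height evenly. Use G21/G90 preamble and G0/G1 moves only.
Reading the render: the shape is a rectangular box, roughly 21 × 27 mm footprint and 26 mm tall (dimensions read to the nearest mm from the axis ticks). For the g-code, the solid's height is divided into equal slices at the stated Δz and each level perimeter traced with G1 moves after a G0 lift.

; perimeter-only toolpath
G21 ; units = mm
G90 ; absolute positioning
G28 ; home
; layer 1
G0 Z4.33
G0 X0.00 Y0.00
G1 X21.00 Y0.00
G1 X21.00 Y27.00
G1 X0.00 Y27.00
G1 X0.00 Y0.00
; layer 2
G0 Z8.67
G0 X0.00 Y0.00
G1 X21.00 Y0.00
G1 X21.00 Y27.00
G1 X0.00 Y27.00
G1 X0.00 Y0.00
; layer 3
G0 Z13.00
G0 X0.00 Y0.00
G1 X21.00 Y0.00
G1 X21.00 Y27.00
G1 X0.00 Y27.00
G1 X0.00 Y0.00
; layer 4
G0 Z17.33
G0 X0.00 Y0.00
G1 X21.00 Y0.00
G1 X21.00 Y27.00
G1 X0.00 Y27.00
G1 X0.00 Y0.00
; layer 5
G0 Z21.67
G0 X0.00 Y0.00
G1 X21.00 Y0.00
G1 X21.00 Y27.00
G1 X0.00 Y27.00
G1 X0.00 Y0.00
; layer 6
G0 Z26.00
G0 X0.00 Y0.00
G1 X21.00 Y0.00
G1 X21.00 Y27.00
G1 X0.00 Y27.00
G1 X0.00 Y0.00
M2 ; end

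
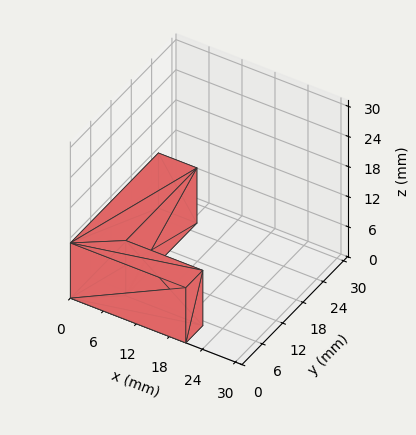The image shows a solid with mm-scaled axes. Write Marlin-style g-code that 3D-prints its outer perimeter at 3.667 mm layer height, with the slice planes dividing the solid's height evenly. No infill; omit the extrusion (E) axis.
Reading the render: the shape is an L-shaped prism: outer 21 × 26 mm, arm thicknesses ≈ 5 mm (horizontal) and 7 mm (vertical), extruded 11 mm in z (dimensions read to the nearest mm from the axis ticks). For the g-code, the solid's height is divided into equal slices at the stated Δz and each level perimeter traced with G1 moves after a G0 lift.

; perimeter-only toolpath
G21 ; units = mm
G90 ; absolute positioning
G28 ; home
; layer 1
G0 Z3.667
G0 X0.000 Y0.000
G1 X21.000 Y0.000
G1 X21.000 Y5.000
G1 X7.000 Y5.000
G1 X7.000 Y26.000
G1 X0.000 Y26.000
G1 X0.000 Y0.000
; layer 2
G0 Z7.333
G0 X0.000 Y0.000
G1 X21.000 Y0.000
G1 X21.000 Y5.000
G1 X7.000 Y5.000
G1 X7.000 Y26.000
G1 X0.000 Y26.000
G1 X0.000 Y0.000
; layer 3
G0 Z11.000
G0 X0.000 Y0.000
G1 X21.000 Y0.000
G1 X21.000 Y5.000
G1 X7.000 Y5.000
G1 X7.000 Y26.000
G1 X0.000 Y26.000
G1 X0.000 Y0.000
M2 ; end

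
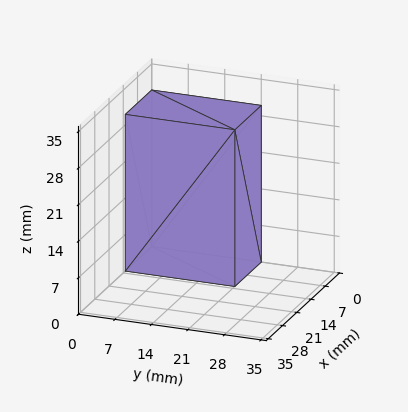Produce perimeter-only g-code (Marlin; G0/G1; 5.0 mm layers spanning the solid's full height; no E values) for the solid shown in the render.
Reading the render: the shape is a rectangular box, roughly 13 × 21 mm footprint and 30 mm tall (dimensions read to the nearest mm from the axis ticks). For the g-code, the solid's height is divided into equal slices at the stated Δz and each level perimeter traced with G1 moves after a G0 lift.

; perimeter-only toolpath
G21 ; units = mm
G90 ; absolute positioning
G28 ; home
; layer 1
G0 Z5.0
G0 X0.0 Y0.0
G1 X13.0 Y0.0
G1 X13.0 Y21.0
G1 X0.0 Y21.0
G1 X0.0 Y0.0
; layer 2
G0 Z10.0
G0 X0.0 Y0.0
G1 X13.0 Y0.0
G1 X13.0 Y21.0
G1 X0.0 Y21.0
G1 X0.0 Y0.0
; layer 3
G0 Z15.0
G0 X0.0 Y0.0
G1 X13.0 Y0.0
G1 X13.0 Y21.0
G1 X0.0 Y21.0
G1 X0.0 Y0.0
; layer 4
G0 Z20.0
G0 X0.0 Y0.0
G1 X13.0 Y0.0
G1 X13.0 Y21.0
G1 X0.0 Y21.0
G1 X0.0 Y0.0
; layer 5
G0 Z25.0
G0 X0.0 Y0.0
G1 X13.0 Y0.0
G1 X13.0 Y21.0
G1 X0.0 Y21.0
G1 X0.0 Y0.0
; layer 6
G0 Z30.0
G0 X0.0 Y0.0
G1 X13.0 Y0.0
G1 X13.0 Y21.0
G1 X0.0 Y21.0
G1 X0.0 Y0.0
M2 ; end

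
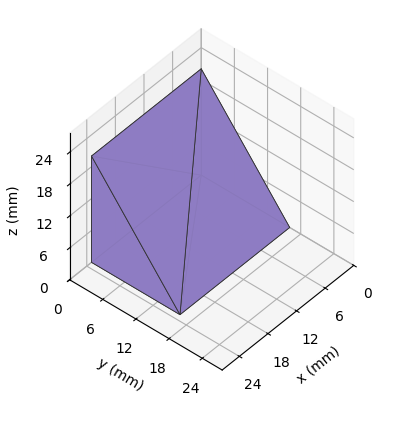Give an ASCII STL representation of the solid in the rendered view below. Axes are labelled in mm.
Reading the render: the shape is a wedge (ramp): 23 × 16 mm base, rising to 20 mm along the y=0 edge and sloping linearly to z=0 at y=16 (dimensions read to the nearest mm from the axis ticks). For the STL, each face is triangulated and given an outward normal.

solid part
  facet normal 0.0000 0.0000 -1.0000
    outer loop
      vertex 23.000 16.000 0.000
      vertex 23.000 0.000 0.000
      vertex 0.000 0.000 0.000
    endloop
  endfacet
  facet normal 0.0000 0.0000 -1.0000
    outer loop
      vertex 0.000 16.000 0.000
      vertex 23.000 16.000 0.000
      vertex 0.000 0.000 0.000
    endloop
  endfacet
  facet normal 0.0000 -1.0000 0.0000
    outer loop
      vertex 0.000 0.000 0.000
      vertex 23.000 0.000 0.000
      vertex 23.000 0.000 20.000
    endloop
  endfacet
  facet normal 0.0000 -1.0000 0.0000
    outer loop
      vertex 0.000 0.000 0.000
      vertex 23.000 0.000 20.000
      vertex 0.000 0.000 20.000
    endloop
  endfacet
  facet normal 0.0000 0.7809 0.6247
    outer loop
      vertex 0.000 0.000 20.000
      vertex 23.000 0.000 20.000
      vertex 23.000 16.000 0.000
    endloop
  endfacet
  facet normal 0.0000 0.7809 0.6247
    outer loop
      vertex 0.000 0.000 20.000
      vertex 23.000 16.000 0.000
      vertex 0.000 16.000 0.000
    endloop
  endfacet
  facet normal -1.0000 0.0000 0.0000
    outer loop
      vertex 0.000 0.000 20.000
      vertex 0.000 16.000 0.000
      vertex 0.000 0.000 0.000
    endloop
  endfacet
  facet normal 1.0000 0.0000 0.0000
    outer loop
      vertex 23.000 0.000 0.000
      vertex 23.000 16.000 0.000
      vertex 23.000 0.000 20.000
    endloop
  endfacet
endsolid part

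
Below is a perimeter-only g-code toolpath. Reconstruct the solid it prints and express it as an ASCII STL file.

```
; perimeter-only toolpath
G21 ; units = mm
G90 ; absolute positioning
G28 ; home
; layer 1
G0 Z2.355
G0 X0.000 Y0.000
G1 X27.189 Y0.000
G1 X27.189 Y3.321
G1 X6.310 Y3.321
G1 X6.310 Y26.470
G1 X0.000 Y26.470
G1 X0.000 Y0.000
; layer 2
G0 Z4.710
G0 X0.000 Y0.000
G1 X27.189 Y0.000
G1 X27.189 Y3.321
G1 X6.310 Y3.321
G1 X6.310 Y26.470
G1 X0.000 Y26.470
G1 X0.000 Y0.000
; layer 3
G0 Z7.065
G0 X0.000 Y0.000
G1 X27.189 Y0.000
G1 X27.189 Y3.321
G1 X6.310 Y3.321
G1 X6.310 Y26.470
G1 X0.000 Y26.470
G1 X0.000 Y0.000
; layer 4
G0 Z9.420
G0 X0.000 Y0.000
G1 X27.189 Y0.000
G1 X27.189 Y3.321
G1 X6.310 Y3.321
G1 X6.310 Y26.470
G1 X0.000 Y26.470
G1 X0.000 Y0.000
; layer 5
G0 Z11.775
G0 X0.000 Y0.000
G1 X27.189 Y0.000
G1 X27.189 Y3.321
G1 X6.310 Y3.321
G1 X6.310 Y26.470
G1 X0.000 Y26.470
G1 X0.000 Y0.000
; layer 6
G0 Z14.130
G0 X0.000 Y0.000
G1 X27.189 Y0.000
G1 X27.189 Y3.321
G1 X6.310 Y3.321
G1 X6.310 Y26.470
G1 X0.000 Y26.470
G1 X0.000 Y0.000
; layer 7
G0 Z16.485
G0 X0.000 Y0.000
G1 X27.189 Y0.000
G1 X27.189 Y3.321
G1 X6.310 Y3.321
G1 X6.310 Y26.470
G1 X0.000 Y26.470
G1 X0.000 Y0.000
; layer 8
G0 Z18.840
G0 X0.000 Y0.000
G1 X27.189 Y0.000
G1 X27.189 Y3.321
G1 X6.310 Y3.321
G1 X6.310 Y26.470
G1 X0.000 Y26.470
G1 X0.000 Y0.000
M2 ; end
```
solid part
  facet normal 0.0000 0.0000 -1.0000
    outer loop
      vertex 27.189 3.321 0.000
      vertex 27.189 0.000 0.000
      vertex 0.000 0.000 0.000
    endloop
  endfacet
  facet normal 0.0000 0.0000 -1.0000
    outer loop
      vertex 6.310 3.321 0.000
      vertex 27.189 3.321 0.000
      vertex 0.000 0.000 0.000
    endloop
  endfacet
  facet normal 0.0000 0.0000 -1.0000
    outer loop
      vertex 6.310 26.470 0.000
      vertex 6.310 3.321 0.000
      vertex 0.000 0.000 0.000
    endloop
  endfacet
  facet normal 0.0000 0.0000 -1.0000
    outer loop
      vertex 0.000 26.470 0.000
      vertex 6.310 26.470 0.000
      vertex 0.000 0.000 0.000
    endloop
  endfacet
  facet normal 0.0000 0.0000 1.0000
    outer loop
      vertex 0.000 0.000 18.840
      vertex 27.189 0.000 18.840
      vertex 27.189 3.321 18.840
    endloop
  endfacet
  facet normal 0.0000 0.0000 1.0000
    outer loop
      vertex 0.000 0.000 18.840
      vertex 27.189 3.321 18.840
      vertex 6.310 3.321 18.840
    endloop
  endfacet
  facet normal 0.0000 0.0000 1.0000
    outer loop
      vertex 0.000 0.000 18.840
      vertex 6.310 3.321 18.840
      vertex 6.310 26.470 18.840
    endloop
  endfacet
  facet normal 0.0000 0.0000 1.0000
    outer loop
      vertex 0.000 0.000 18.840
      vertex 6.310 26.470 18.840
      vertex 0.000 26.470 18.840
    endloop
  endfacet
  facet normal 0.0000 -1.0000 0.0000
    outer loop
      vertex 0.000 0.000 0.000
      vertex 27.189 0.000 0.000
      vertex 27.189 0.000 18.840
    endloop
  endfacet
  facet normal 0.0000 -1.0000 0.0000
    outer loop
      vertex 0.000 0.000 0.000
      vertex 27.189 0.000 18.840
      vertex 0.000 0.000 18.840
    endloop
  endfacet
  facet normal 1.0000 0.0000 0.0000
    outer loop
      vertex 27.189 0.000 0.000
      vertex 27.189 3.321 0.000
      vertex 27.189 3.321 18.840
    endloop
  endfacet
  facet normal 1.0000 0.0000 0.0000
    outer loop
      vertex 27.189 0.000 0.000
      vertex 27.189 3.321 18.840
      vertex 27.189 0.000 18.840
    endloop
  endfacet
  facet normal 0.0000 1.0000 0.0000
    outer loop
      vertex 27.189 3.321 0.000
      vertex 6.310 3.321 0.000
      vertex 6.310 3.321 18.840
    endloop
  endfacet
  facet normal 0.0000 1.0000 0.0000
    outer loop
      vertex 27.189 3.321 0.000
      vertex 6.310 3.321 18.840
      vertex 27.189 3.321 18.840
    endloop
  endfacet
  facet normal 1.0000 0.0000 0.0000
    outer loop
      vertex 6.310 3.321 0.000
      vertex 6.310 26.470 0.000
      vertex 6.310 26.470 18.840
    endloop
  endfacet
  facet normal 1.0000 0.0000 0.0000
    outer loop
      vertex 6.310 3.321 0.000
      vertex 6.310 26.470 18.840
      vertex 6.310 3.321 18.840
    endloop
  endfacet
  facet normal 0.0000 1.0000 0.0000
    outer loop
      vertex 6.310 26.470 0.000
      vertex 0.000 26.470 0.000
      vertex 0.000 26.470 18.840
    endloop
  endfacet
  facet normal 0.0000 1.0000 0.0000
    outer loop
      vertex 6.310 26.470 0.000
      vertex 0.000 26.470 18.840
      vertex 6.310 26.470 18.840
    endloop
  endfacet
  facet normal -1.0000 0.0000 0.0000
    outer loop
      vertex 0.000 26.470 0.000
      vertex 0.000 0.000 0.000
      vertex 0.000 0.000 18.840
    endloop
  endfacet
  facet normal -1.0000 0.0000 0.0000
    outer loop
      vertex 0.000 26.470 0.000
      vertex 0.000 0.000 18.840
      vertex 0.000 26.470 18.840
    endloop
  endfacet
endsolid part

The G0 Z moves step by Δz≈2.355 mm. Every layer's G1 loop is the same polygon, so the solid is a straight extrusion of it from z=0 to z≈18.8. Closing with flat bottom and top caps and triangulating gives 20 facets — an L-shaped prism: outer 27.2 × 26.5 mm, arm thicknesses ≈ 3.32 mm (horizontal) and 6.31 mm (vertical), extruded 18.8 mm in z.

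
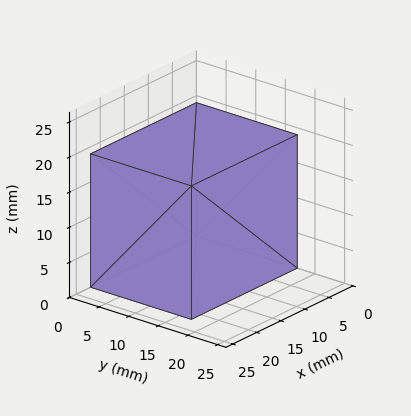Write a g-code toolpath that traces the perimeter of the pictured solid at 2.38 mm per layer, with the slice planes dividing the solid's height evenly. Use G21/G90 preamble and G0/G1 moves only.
Reading the render: the shape is a rectangular box, roughly 22 × 17 mm footprint and 19 mm tall (dimensions read to the nearest mm from the axis ticks). For the g-code, the solid's height is divided into equal slices at the stated Δz and each level perimeter traced with G1 moves after a G0 lift.

; perimeter-only toolpath
G21 ; units = mm
G90 ; absolute positioning
G28 ; home
; layer 1
G0 Z2.38
G0 X0.00 Y0.00
G1 X22.00 Y0.00
G1 X22.00 Y17.00
G1 X0.00 Y17.00
G1 X0.00 Y0.00
; layer 2
G0 Z4.75
G0 X0.00 Y0.00
G1 X22.00 Y0.00
G1 X22.00 Y17.00
G1 X0.00 Y17.00
G1 X0.00 Y0.00
; layer 3
G0 Z7.12
G0 X0.00 Y0.00
G1 X22.00 Y0.00
G1 X22.00 Y17.00
G1 X0.00 Y17.00
G1 X0.00 Y0.00
; layer 4
G0 Z9.50
G0 X0.00 Y0.00
G1 X22.00 Y0.00
G1 X22.00 Y17.00
G1 X0.00 Y17.00
G1 X0.00 Y0.00
; layer 5
G0 Z11.88
G0 X0.00 Y0.00
G1 X22.00 Y0.00
G1 X22.00 Y17.00
G1 X0.00 Y17.00
G1 X0.00 Y0.00
; layer 6
G0 Z14.25
G0 X0.00 Y0.00
G1 X22.00 Y0.00
G1 X22.00 Y17.00
G1 X0.00 Y17.00
G1 X0.00 Y0.00
; layer 7
G0 Z16.62
G0 X0.00 Y0.00
G1 X22.00 Y0.00
G1 X22.00 Y17.00
G1 X0.00 Y17.00
G1 X0.00 Y0.00
; layer 8
G0 Z19.00
G0 X0.00 Y0.00
G1 X22.00 Y0.00
G1 X22.00 Y17.00
G1 X0.00 Y17.00
G1 X0.00 Y0.00
M2 ; end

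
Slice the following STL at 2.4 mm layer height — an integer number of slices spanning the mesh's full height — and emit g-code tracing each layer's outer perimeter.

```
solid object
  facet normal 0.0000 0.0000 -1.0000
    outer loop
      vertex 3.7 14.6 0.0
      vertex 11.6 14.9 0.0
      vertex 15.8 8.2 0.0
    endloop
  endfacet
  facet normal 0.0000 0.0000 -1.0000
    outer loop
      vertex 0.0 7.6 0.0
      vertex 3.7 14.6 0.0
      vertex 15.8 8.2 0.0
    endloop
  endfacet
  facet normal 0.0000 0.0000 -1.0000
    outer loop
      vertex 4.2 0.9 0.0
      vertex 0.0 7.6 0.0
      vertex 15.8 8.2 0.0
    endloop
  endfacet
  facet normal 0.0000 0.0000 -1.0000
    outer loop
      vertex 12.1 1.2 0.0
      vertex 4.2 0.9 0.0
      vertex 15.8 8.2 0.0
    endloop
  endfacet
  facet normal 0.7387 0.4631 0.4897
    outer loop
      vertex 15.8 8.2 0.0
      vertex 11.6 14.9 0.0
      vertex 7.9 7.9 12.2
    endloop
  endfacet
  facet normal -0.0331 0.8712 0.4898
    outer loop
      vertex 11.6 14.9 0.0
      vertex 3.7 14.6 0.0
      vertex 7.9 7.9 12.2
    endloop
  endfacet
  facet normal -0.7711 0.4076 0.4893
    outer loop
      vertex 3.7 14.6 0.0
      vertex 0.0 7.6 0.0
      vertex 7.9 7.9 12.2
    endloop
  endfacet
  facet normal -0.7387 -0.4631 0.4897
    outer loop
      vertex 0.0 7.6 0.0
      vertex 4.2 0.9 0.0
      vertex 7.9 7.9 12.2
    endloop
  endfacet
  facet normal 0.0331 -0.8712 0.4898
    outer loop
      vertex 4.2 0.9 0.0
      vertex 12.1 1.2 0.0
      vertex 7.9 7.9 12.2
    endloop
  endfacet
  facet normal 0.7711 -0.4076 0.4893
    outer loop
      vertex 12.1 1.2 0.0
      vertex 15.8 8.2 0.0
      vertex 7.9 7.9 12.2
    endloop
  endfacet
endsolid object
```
; perimeter-only toolpath
G21 ; units = mm
G90 ; absolute positioning
G28 ; home
; layer 1
G0 Z2.4
G0 X14.2 Y8.1
G1 X10.9 Y13.5
G1 X4.5 Y13.3
G1 X1.6 Y7.7
G1 X4.9 Y2.3
G1 X11.3 Y2.5
G1 X14.2 Y8.1
; layer 2
G0 Z4.9
G0 X12.6 Y8.1
G1 X10.1 Y12.1
G1 X5.4 Y11.9
G1 X3.2 Y7.7
G1 X5.7 Y3.7
G1 X10.4 Y3.9
G1 X12.6 Y8.1
; layer 3
G0 Z7.3
G0 X11.1 Y8.0
G1 X9.4 Y10.7
G1 X6.2 Y10.6
G1 X4.7 Y7.8
G1 X6.4 Y5.1
G1 X9.6 Y5.2
G1 X11.1 Y8.0
; layer 4
G0 Z9.8
G0 X9.5 Y8.0
G1 X8.6 Y9.3
G1 X7.1 Y9.2
G1 X6.3 Y7.8
G1 X7.2 Y6.5
G1 X8.7 Y6.6
G1 X9.5 Y8.0
M2 ; end

The solid is a regular 6-sided pyramid, base circumscribed radius ≈ 7.9 mm, apex at z ≈ 12.2 mm. Slicing at Δz = 2.4 mm — 5 equal slices spanning the solid's height, so layer i sits at z = i·h/5 — gives 4 non-empty perimeters. Each is a 6-segment closed polygon; G0 lifts to the layer z and rapids to the start vertex, then G1 traces the edges. The cross-section shrinks linearly with z (the slice at the apex is degenerate and omitted).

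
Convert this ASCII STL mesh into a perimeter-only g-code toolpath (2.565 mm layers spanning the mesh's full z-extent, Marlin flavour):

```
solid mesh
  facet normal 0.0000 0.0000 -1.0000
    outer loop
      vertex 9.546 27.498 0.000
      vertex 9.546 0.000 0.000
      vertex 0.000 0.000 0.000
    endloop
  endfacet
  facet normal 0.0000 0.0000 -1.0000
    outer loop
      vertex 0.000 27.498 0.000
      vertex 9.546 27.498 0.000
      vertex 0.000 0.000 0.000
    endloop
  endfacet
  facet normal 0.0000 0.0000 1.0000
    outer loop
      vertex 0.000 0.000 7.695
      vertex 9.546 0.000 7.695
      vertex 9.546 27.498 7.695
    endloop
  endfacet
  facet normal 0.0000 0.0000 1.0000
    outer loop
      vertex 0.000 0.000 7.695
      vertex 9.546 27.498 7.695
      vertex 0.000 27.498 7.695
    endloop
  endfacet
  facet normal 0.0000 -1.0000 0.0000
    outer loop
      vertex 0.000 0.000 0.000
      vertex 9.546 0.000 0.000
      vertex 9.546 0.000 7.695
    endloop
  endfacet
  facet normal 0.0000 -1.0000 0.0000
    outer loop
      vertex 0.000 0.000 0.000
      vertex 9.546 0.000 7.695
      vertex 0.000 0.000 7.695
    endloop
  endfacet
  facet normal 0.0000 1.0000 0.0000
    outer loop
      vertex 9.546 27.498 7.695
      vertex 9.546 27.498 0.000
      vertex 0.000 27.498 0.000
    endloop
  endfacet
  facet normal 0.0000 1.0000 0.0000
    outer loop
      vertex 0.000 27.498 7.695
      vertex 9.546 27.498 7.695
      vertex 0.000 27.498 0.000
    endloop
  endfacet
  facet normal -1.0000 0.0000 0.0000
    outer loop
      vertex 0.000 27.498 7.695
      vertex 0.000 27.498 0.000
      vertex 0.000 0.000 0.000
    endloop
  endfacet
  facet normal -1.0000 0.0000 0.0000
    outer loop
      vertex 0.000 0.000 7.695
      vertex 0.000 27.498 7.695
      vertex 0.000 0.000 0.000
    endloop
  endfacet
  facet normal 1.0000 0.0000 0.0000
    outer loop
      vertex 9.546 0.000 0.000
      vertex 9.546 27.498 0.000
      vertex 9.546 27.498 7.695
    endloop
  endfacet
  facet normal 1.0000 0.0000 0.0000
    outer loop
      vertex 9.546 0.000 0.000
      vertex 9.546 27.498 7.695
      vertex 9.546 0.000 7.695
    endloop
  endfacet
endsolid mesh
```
; perimeter-only toolpath
G21 ; units = mm
G90 ; absolute positioning
G28 ; home
; layer 1
G0 Z2.565
G0 X0.000 Y0.000
G1 X9.546 Y0.000
G1 X9.546 Y27.498
G1 X0.000 Y27.498
G1 X0.000 Y0.000
; layer 2
G0 Z5.130
G0 X0.000 Y0.000
G1 X9.546 Y0.000
G1 X9.546 Y27.498
G1 X0.000 Y27.498
G1 X0.000 Y0.000
; layer 3
G0 Z7.695
G0 X0.000 Y0.000
G1 X9.546 Y0.000
G1 X9.546 Y27.498
G1 X0.000 Y27.498
G1 X0.000 Y0.000
M2 ; end

The solid is a rectangular box, roughly 9.55 × 27.5 mm footprint and 7.7 mm tall. Slicing at Δz = 2.565 mm — 3 equal slices spanning the solid's height, so layer i sits at z = i·h/3 — gives 3 non-empty perimeters. Each is a 4-segment closed polygon; G0 lifts to the layer z and rapids to the start vertex, then G1 traces the edges.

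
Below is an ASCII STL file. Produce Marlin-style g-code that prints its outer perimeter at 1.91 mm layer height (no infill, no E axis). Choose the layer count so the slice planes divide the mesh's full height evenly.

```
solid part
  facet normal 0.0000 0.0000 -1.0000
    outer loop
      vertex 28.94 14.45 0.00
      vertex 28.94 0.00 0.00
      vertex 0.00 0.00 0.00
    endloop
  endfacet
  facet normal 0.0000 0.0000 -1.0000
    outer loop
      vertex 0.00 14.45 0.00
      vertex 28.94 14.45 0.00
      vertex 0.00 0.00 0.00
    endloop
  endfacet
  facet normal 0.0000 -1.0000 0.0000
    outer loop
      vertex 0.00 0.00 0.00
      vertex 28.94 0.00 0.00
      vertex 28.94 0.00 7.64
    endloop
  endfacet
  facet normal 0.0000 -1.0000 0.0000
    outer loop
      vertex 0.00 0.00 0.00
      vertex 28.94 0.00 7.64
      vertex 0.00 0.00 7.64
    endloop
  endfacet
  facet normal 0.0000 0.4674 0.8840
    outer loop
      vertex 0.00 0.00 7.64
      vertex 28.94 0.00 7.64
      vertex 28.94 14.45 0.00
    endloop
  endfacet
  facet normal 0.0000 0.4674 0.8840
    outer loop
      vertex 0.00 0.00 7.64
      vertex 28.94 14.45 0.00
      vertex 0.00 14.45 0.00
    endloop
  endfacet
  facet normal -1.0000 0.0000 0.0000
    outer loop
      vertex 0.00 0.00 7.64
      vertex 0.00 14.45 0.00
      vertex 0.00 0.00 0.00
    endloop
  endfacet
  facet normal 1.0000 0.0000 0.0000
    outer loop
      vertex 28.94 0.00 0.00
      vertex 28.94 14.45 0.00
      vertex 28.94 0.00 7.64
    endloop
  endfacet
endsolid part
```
; perimeter-only toolpath
G21 ; units = mm
G90 ; absolute positioning
G28 ; home
; layer 1
G0 Z1.91
G0 X0.00 Y0.00
G1 X28.94 Y0.00
G1 X28.94 Y10.84
G1 X0.00 Y10.84
G1 X0.00 Y0.00
; layer 2
G0 Z3.82
G0 X0.00 Y0.00
G1 X28.94 Y0.00
G1 X28.94 Y7.22
G1 X0.00 Y7.22
G1 X0.00 Y0.00
; layer 3
G0 Z5.73
G0 X0.00 Y0.00
G1 X28.94 Y0.00
G1 X28.94 Y3.61
G1 X0.00 Y3.61
G1 X0.00 Y0.00
M2 ; end

The solid is a wedge (ramp): 28.9 × 14.4 mm base, rising to 7.64 mm along the y=0 edge and sloping linearly to z=0 at y=14.4. Slicing at Δz = 1.91 mm — 4 equal slices spanning the solid's height, so layer i sits at z = i·h/4 — gives 3 non-empty perimeters. Each is a 4-segment closed polygon; G0 lifts to the layer z and rapids to the start vertex, then G1 traces the edges. The cross-section shrinks linearly with z (the slice at the apex is degenerate and omitted).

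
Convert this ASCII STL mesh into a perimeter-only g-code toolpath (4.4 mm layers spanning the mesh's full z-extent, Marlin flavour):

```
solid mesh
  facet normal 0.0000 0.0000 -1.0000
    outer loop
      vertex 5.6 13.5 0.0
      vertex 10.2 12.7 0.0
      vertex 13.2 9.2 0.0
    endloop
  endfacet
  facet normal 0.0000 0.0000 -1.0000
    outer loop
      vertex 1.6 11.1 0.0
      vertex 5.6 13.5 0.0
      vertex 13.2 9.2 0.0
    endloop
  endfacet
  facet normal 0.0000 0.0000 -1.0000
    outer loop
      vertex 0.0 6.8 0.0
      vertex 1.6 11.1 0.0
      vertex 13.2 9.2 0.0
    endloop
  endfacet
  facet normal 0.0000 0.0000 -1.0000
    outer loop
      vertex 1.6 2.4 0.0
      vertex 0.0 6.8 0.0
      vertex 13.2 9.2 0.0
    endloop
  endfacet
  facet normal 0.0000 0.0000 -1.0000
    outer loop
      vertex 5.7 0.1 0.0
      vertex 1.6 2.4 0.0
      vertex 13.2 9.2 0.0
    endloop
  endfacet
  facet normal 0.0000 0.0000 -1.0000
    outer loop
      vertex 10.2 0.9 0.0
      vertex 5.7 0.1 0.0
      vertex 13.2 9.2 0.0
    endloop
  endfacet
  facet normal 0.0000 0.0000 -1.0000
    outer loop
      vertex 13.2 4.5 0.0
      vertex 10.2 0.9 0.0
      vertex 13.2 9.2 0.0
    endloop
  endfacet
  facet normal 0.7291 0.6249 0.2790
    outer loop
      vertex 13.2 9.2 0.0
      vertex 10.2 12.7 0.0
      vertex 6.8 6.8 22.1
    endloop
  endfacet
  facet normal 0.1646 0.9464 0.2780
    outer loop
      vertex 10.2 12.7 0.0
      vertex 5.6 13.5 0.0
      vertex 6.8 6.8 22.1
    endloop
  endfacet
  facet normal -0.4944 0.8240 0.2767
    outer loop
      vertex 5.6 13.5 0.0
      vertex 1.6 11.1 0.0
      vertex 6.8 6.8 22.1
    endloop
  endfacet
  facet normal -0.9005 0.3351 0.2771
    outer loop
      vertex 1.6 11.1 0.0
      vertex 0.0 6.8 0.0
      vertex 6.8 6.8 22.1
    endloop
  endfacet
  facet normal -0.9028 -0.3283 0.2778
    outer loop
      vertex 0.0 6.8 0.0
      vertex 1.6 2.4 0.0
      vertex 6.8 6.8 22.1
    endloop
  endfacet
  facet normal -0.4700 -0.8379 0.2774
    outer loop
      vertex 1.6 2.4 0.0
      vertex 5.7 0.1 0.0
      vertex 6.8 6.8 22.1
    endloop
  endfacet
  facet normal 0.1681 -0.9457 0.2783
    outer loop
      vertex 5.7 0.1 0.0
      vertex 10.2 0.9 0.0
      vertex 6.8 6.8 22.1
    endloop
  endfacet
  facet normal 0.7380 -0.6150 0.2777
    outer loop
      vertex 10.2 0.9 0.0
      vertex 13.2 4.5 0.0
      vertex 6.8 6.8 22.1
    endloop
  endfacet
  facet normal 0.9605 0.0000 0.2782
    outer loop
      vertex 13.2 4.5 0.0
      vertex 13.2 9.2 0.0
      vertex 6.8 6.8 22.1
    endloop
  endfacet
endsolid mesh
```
; perimeter-only toolpath
G21 ; units = mm
G90 ; absolute positioning
G28 ; home
; layer 1
G0 Z4.4
G0 X11.9 Y8.7
G1 X9.5 Y11.5
G1 X5.8 Y12.2
G1 X2.6 Y10.2
G1 X1.4 Y6.8
G1 X2.6 Y3.3
G1 X5.9 Y1.4
G1 X9.5 Y2.1
G1 X11.9 Y5.0
G1 X11.9 Y8.7
; layer 2
G0 Z8.8
G0 X10.6 Y8.2
G1 X8.8 Y10.3
G1 X6.1 Y10.8
G1 X3.7 Y9.4
G1 X2.7 Y6.8
G1 X3.7 Y4.2
G1 X6.1 Y2.8
G1 X8.8 Y3.3
G1 X10.6 Y5.4
G1 X10.6 Y8.2
; layer 3
G0 Z13.3
G0 X9.4 Y7.8
G1 X8.2 Y9.2
G1 X6.3 Y9.5
G1 X4.7 Y8.5
G1 X4.1 Y6.8
G1 X4.7 Y5.0
G1 X6.4 Y4.1
G1 X8.2 Y4.4
G1 X9.4 Y5.9
G1 X9.4 Y7.8
; layer 4
G0 Z17.7
G0 X8.1 Y7.3
G1 X7.5 Y8.0
G1 X6.6 Y8.1
G1 X5.8 Y7.7
G1 X5.4 Y6.8
G1 X5.8 Y5.9
G1 X6.6 Y5.5
G1 X7.5 Y5.6
G1 X8.1 Y6.3
G1 X8.1 Y7.3
M2 ; end

The solid is a regular 9-sided pyramid, base circumscribed radius ≈ 6.8 mm, apex at z ≈ 22.1 mm. Slicing at Δz = 4.4 mm — 5 equal slices spanning the solid's height, so layer i sits at z = i·h/5 — gives 4 non-empty perimeters. Each is a 9-segment closed polygon; G0 lifts to the layer z and rapids to the start vertex, then G1 traces the edges. The cross-section shrinks linearly with z (the slice at the apex is degenerate and omitted).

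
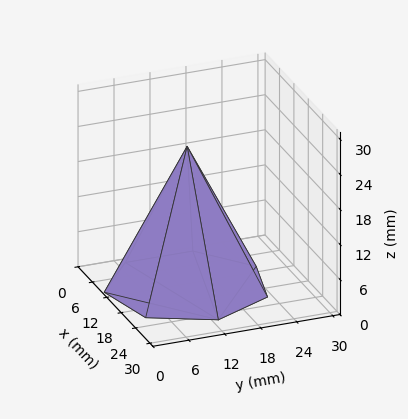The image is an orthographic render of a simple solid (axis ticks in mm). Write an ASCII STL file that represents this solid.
Reading the render: the shape is a regular 7-sided pyramid, base circumscribed radius ≈ 13 mm, apex at z ≈ 24 mm (dimensions read to the nearest mm from the axis ticks). For the STL, each face is triangulated and given an outward normal.

solid part
  facet normal 0.0000 0.0000 -1.0000
    outer loop
      vertex 10.11 25.67 0.00
      vertex 21.11 23.16 0.00
      vertex 26.00 13.00 0.00
    endloop
  endfacet
  facet normal 0.0000 0.0000 -1.0000
    outer loop
      vertex 1.29 18.64 0.00
      vertex 10.11 25.67 0.00
      vertex 26.00 13.00 0.00
    endloop
  endfacet
  facet normal 0.0000 0.0000 -1.0000
    outer loop
      vertex 1.29 7.36 0.00
      vertex 1.29 18.64 0.00
      vertex 26.00 13.00 0.00
    endloop
  endfacet
  facet normal 0.0000 0.0000 -1.0000
    outer loop
      vertex 10.11 0.33 0.00
      vertex 1.29 7.36 0.00
      vertex 26.00 13.00 0.00
    endloop
  endfacet
  facet normal 0.0000 0.0000 -1.0000
    outer loop
      vertex 21.11 2.84 0.00
      vertex 10.11 0.33 0.00
      vertex 26.00 13.00 0.00
    endloop
  endfacet
  facet normal 0.8098 0.3897 0.4386
    outer loop
      vertex 26.00 13.00 0.00
      vertex 21.11 23.16 0.00
      vertex 13.00 13.00 24.00
    endloop
  endfacet
  facet normal 0.1999 0.8762 0.4385
    outer loop
      vertex 21.11 23.16 0.00
      vertex 10.11 25.67 0.00
      vertex 13.00 13.00 24.00
    endloop
  endfacet
  facet normal -0.5602 0.7028 0.4385
    outer loop
      vertex 10.11 25.67 0.00
      vertex 1.29 18.64 0.00
      vertex 13.00 13.00 24.00
    endloop
  endfacet
  facet normal -0.8987 0.0000 0.4385
    outer loop
      vertex 1.29 18.64 0.00
      vertex 1.29 7.36 0.00
      vertex 13.00 13.00 24.00
    endloop
  endfacet
  facet normal -0.5602 -0.7028 0.4385
    outer loop
      vertex 1.29 7.36 0.00
      vertex 10.11 0.33 0.00
      vertex 13.00 13.00 24.00
    endloop
  endfacet
  facet normal 0.1999 -0.8762 0.4385
    outer loop
      vertex 10.11 0.33 0.00
      vertex 21.11 2.84 0.00
      vertex 13.00 13.00 24.00
    endloop
  endfacet
  facet normal 0.8098 -0.3897 0.4386
    outer loop
      vertex 21.11 2.84 0.00
      vertex 26.00 13.00 0.00
      vertex 13.00 13.00 24.00
    endloop
  endfacet
endsolid part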